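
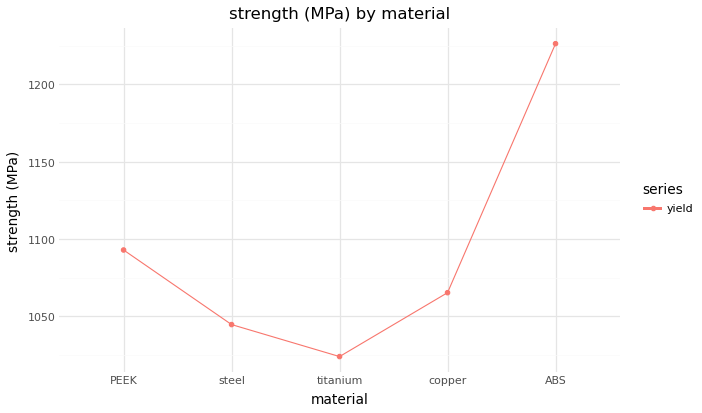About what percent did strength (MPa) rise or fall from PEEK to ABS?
PEEK ≈ 1100, ABS ≈ 1220; (1220 − 1100) / 1100 ≈ +10.9%.

≈ +10.9%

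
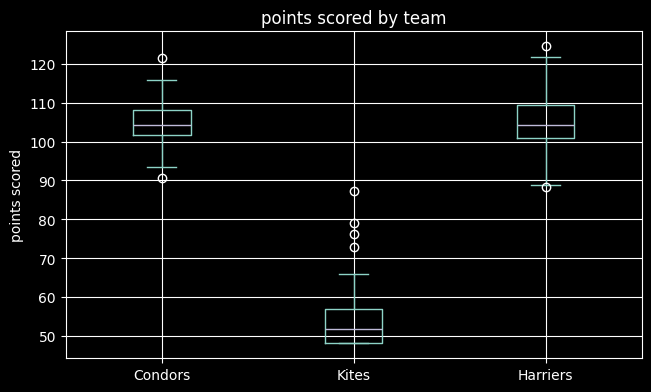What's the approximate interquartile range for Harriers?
≈ 10

Q3 ≈ 110, Q1 ≈ 100; IQR ≈ 10.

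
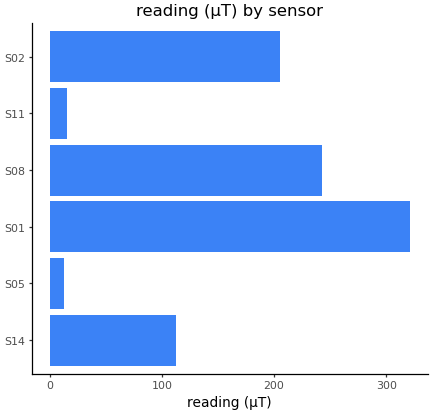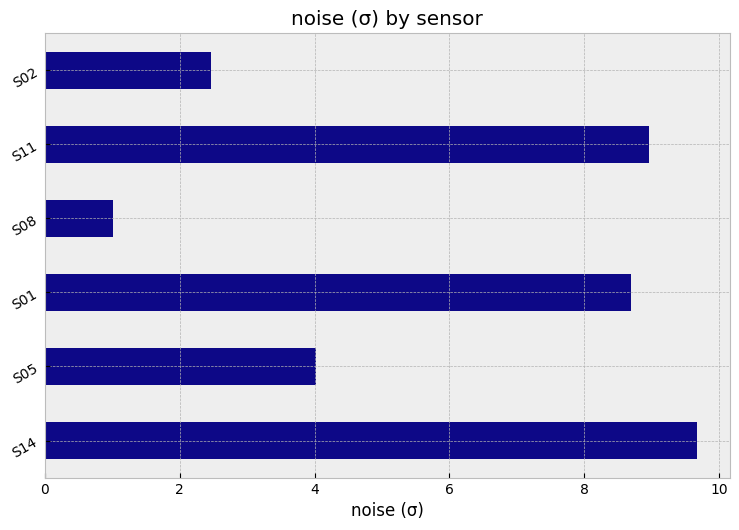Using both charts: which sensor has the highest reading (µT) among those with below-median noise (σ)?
Chart 2 median noise (σ) ≈ 6; below-median sensors: S05, S08, S02. Among those, S08 has the highest reading (µT) (≈ 250).

S08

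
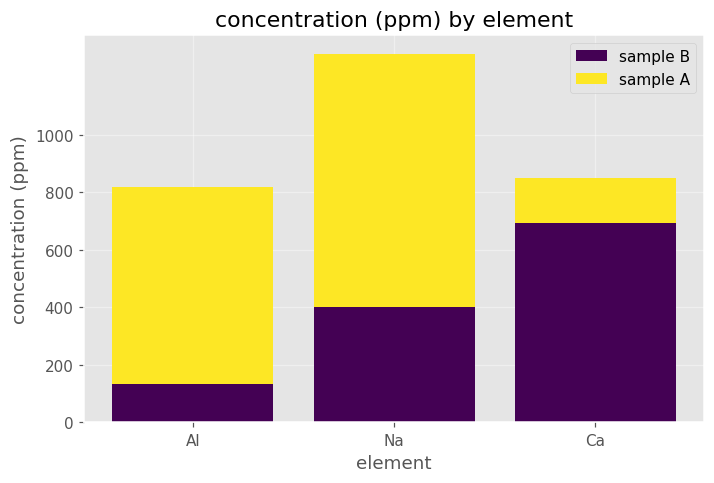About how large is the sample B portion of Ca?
≈ 600

sample B top ≈ 600, bottom ≈ 0; segment ≈ 600.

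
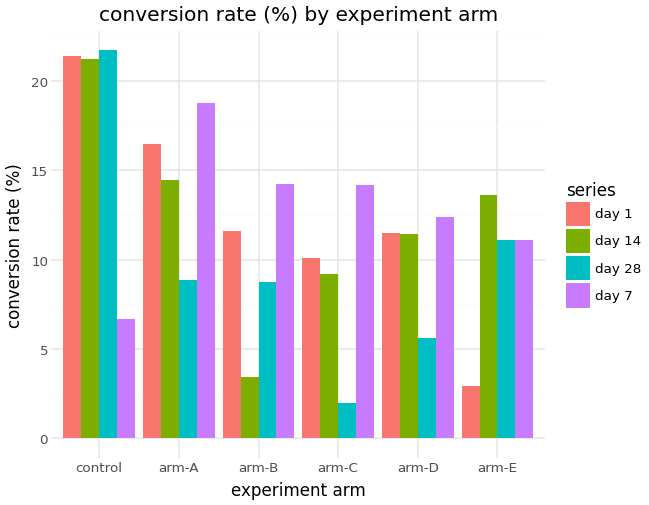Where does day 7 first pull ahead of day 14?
arm-A

control: day 7 ≈ 6 vs day 14 ≈ 22 (not yet); arm-A: day 7 ≈ 18 vs day 14 ≈ 14 (first crossover).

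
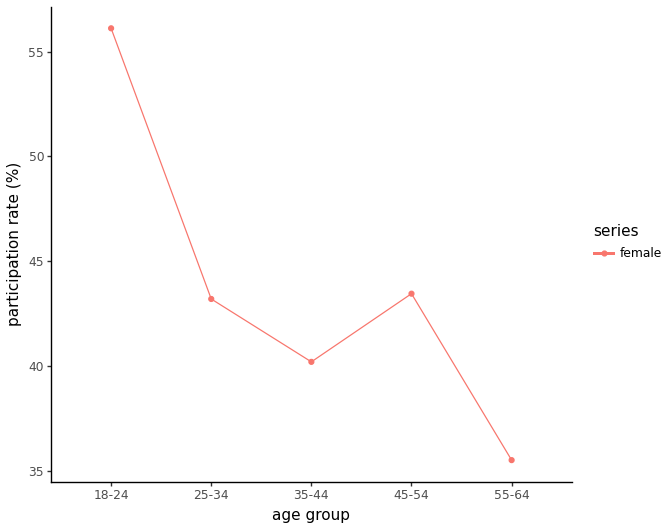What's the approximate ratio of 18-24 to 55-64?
18-24 ≈ 56, 55-64 ≈ 36; 56/36 ≈ 1.56.

≈ 1.56×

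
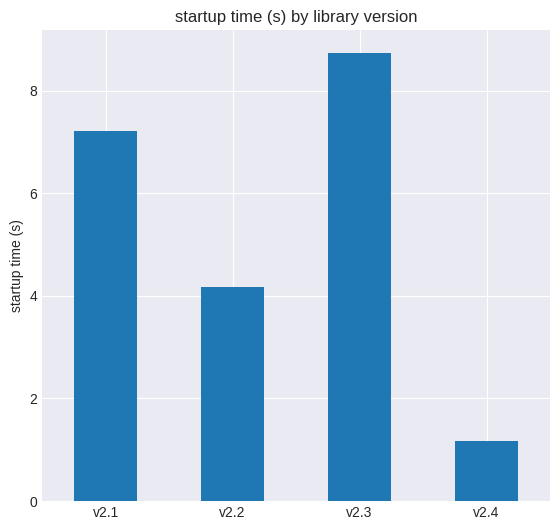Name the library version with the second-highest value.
v2.1

Top 3: v2.3 ≈ 9, v2.1 ≈ 7, v2.2 ≈ 4.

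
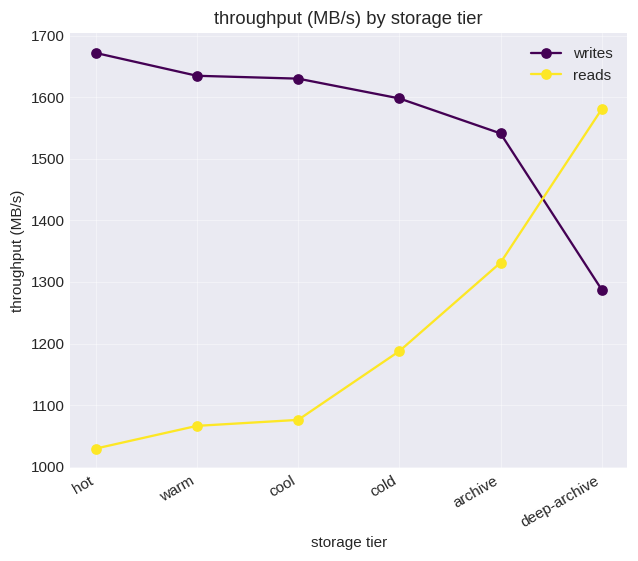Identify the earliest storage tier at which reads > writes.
archive: reads ≈ 1300 vs writes ≈ 1500 (not yet); deep-archive: reads ≈ 1600 vs writes ≈ 1300 (first crossover).

deep-archive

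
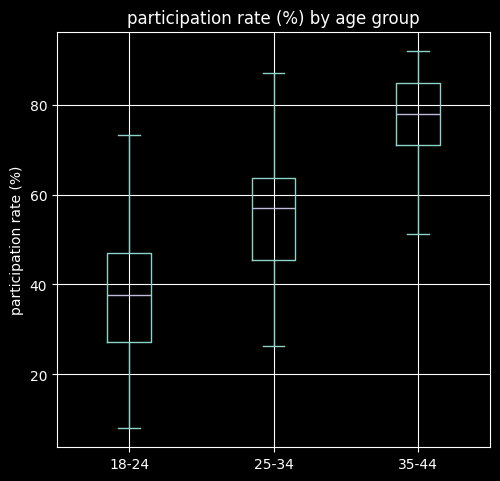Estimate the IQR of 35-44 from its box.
≈ 15

Q3 ≈ 85, Q1 ≈ 70; IQR ≈ 15.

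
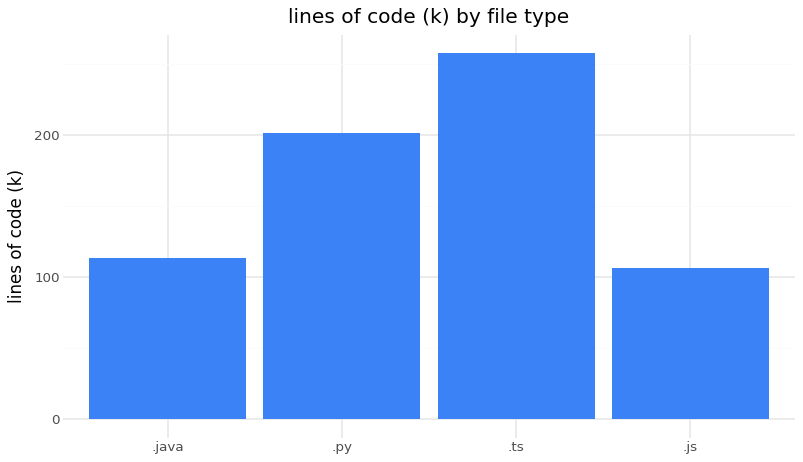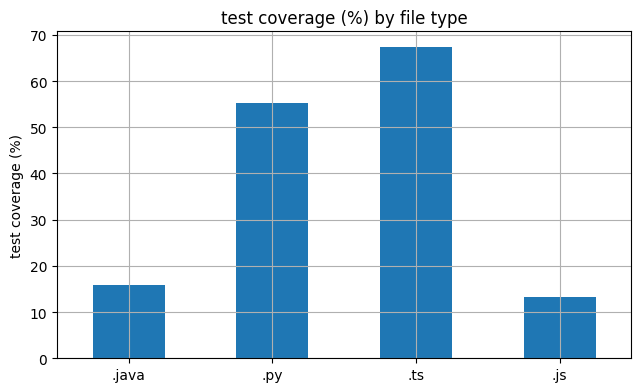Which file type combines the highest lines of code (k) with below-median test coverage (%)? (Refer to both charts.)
Chart 2 median test coverage (%) ≈ 40; below-median file types: .java, .js. Among those, .java has the highest lines of code (k) (≈ 125).

.java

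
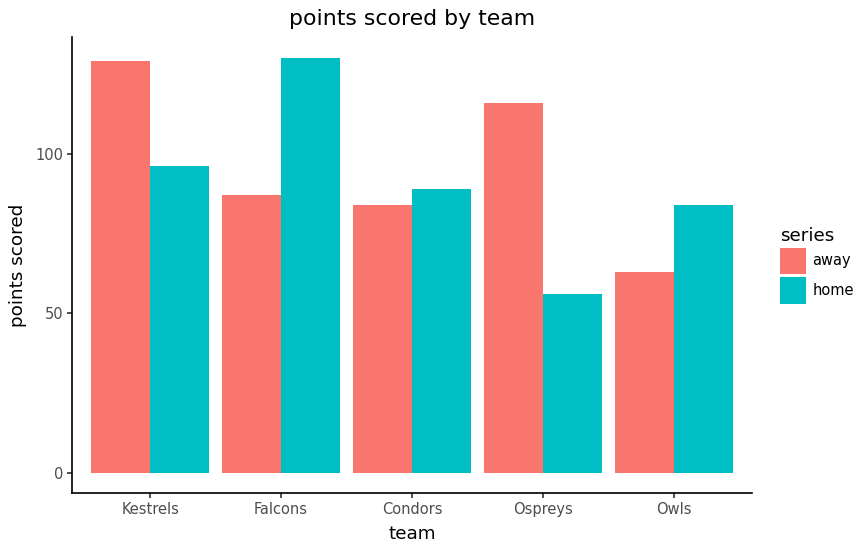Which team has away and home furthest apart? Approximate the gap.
Ospreys, ≈ 60

Ospreys: away ≈ 120, home ≈ 60 → gap ≈ 60. Next-largest (Falcons) is only ≈ 40.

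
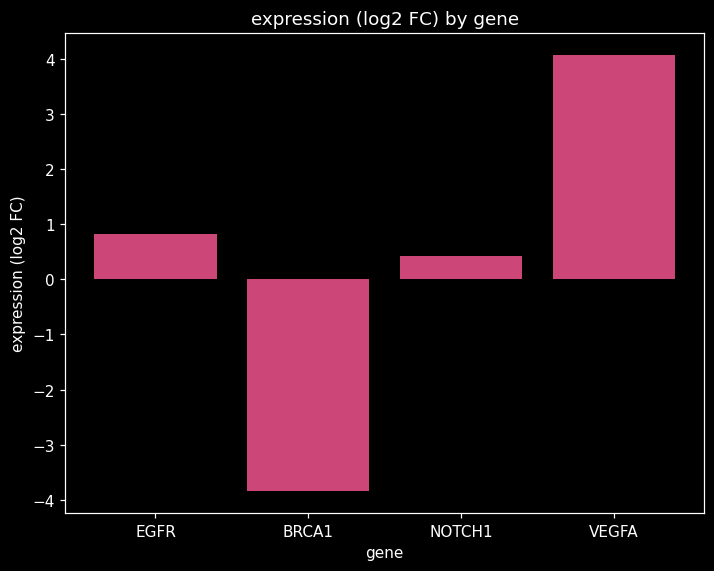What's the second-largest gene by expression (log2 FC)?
Top 3: VEGFA ≈ 4, EGFR ≈ 1, NOTCH1 ≈ 0.

EGFR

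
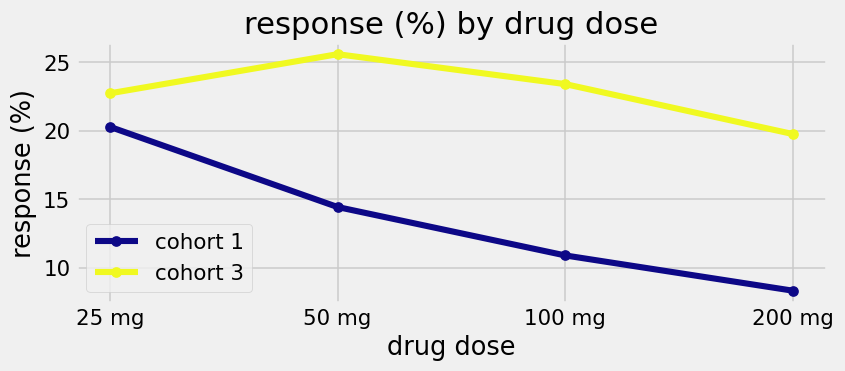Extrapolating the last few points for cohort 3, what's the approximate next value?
Last three: 26, 24, 20 → slope ≈ -3/step → next ≈ 17.

≈ 17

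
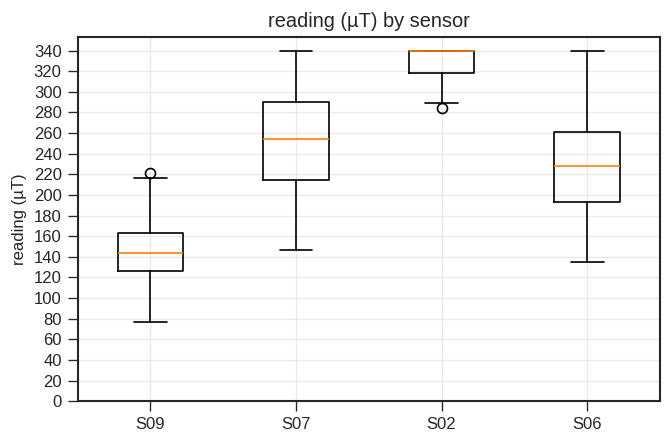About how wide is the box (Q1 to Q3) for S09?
Q3 ≈ 160, Q1 ≈ 120; IQR ≈ 40.

≈ 40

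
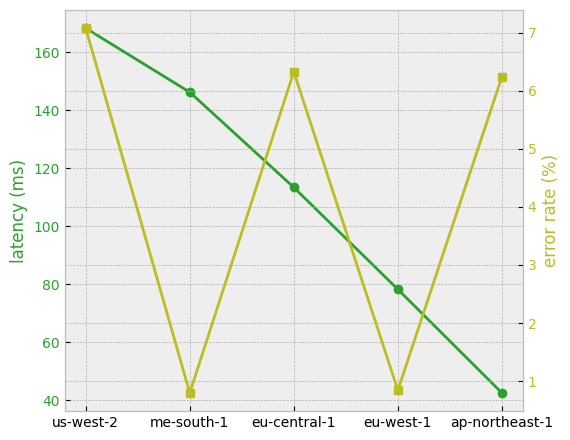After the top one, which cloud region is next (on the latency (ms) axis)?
Top 3 (on the latency (ms) axis): us-west-2 ≈ 160, me-south-1 ≈ 140, eu-central-1 ≈ 120.

me-south-1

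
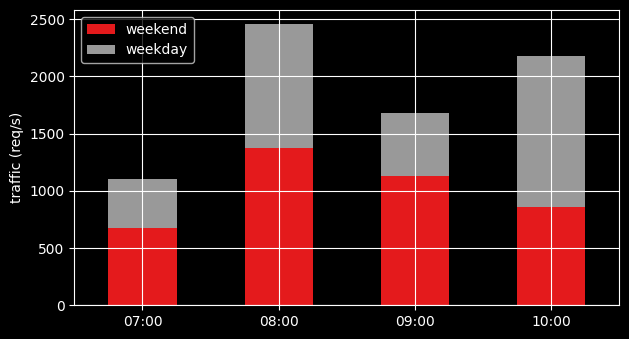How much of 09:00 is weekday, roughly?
≈ 500

weekday top ≈ 1500, bottom ≈ 1000; segment ≈ 500.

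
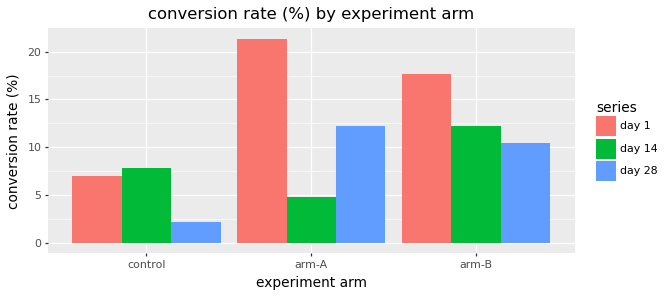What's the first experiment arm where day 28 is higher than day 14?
arm-A

control: day 28 ≈ 2 vs day 14 ≈ 8 (not yet); arm-A: day 28 ≈ 12 vs day 14 ≈ 4 (first crossover).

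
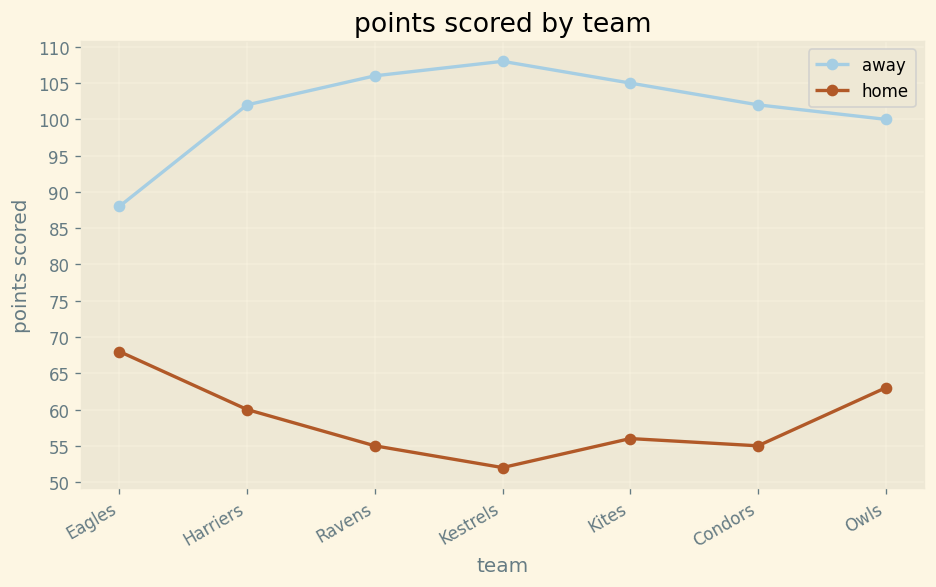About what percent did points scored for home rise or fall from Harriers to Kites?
≈ -8.3%

Harriers ≈ 60, Kites ≈ 55; (55 − 60) / 60 ≈ -8.3%.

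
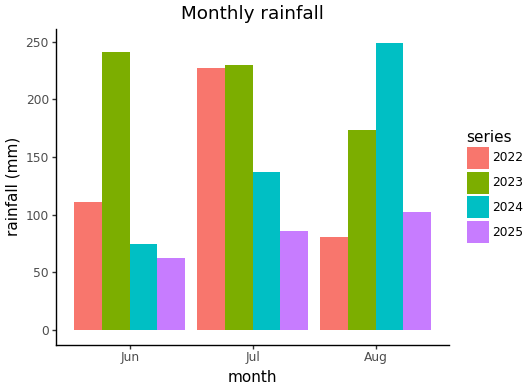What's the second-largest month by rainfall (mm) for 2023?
Jul

Top 3 for 2023: Jun ≈ 250, Jul ≈ 225, Aug ≈ 175.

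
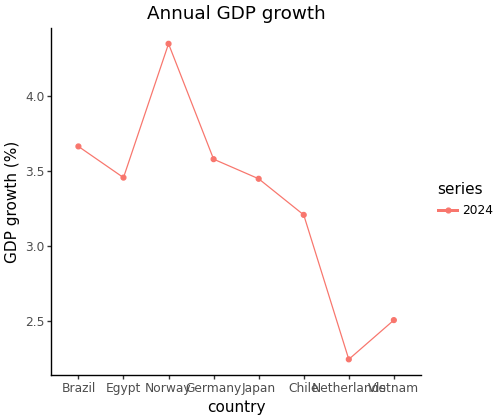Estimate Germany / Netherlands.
≈ 1.64×

Germany ≈ 3.6, Netherlands ≈ 2.2; 3.6/2.2 ≈ 1.64.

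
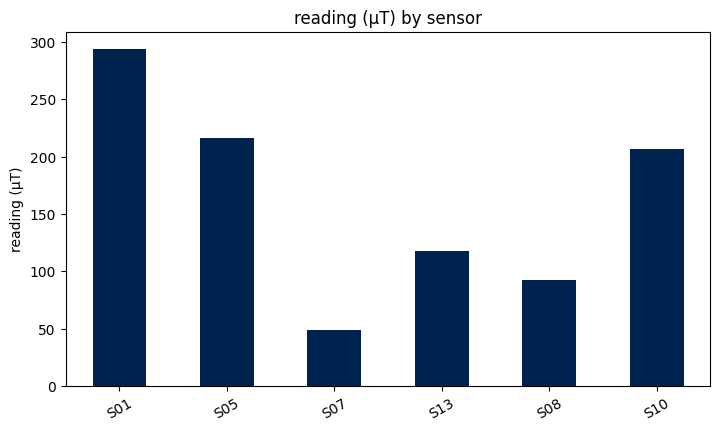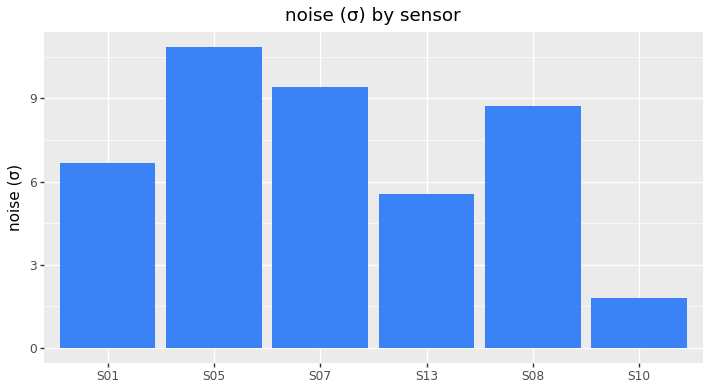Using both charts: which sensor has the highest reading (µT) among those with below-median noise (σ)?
S01

Chart 2 median noise (σ) ≈ 8; below-median sensors: S01, S13, S10. Among those, S01 has the highest reading (µT) (≈ 300).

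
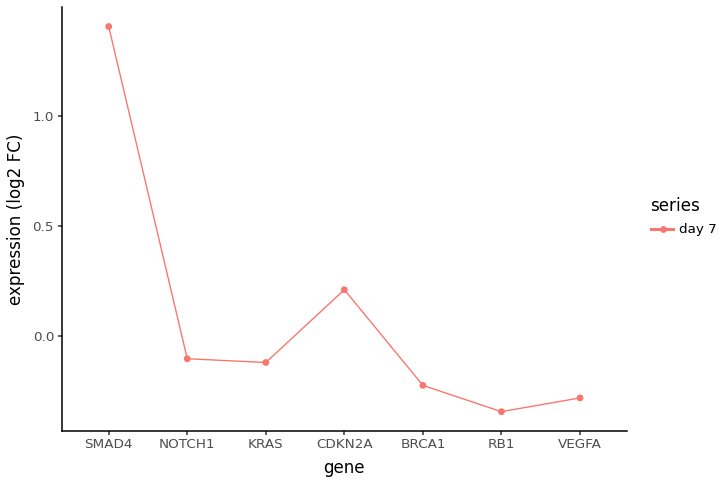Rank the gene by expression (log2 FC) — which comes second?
CDKN2A

Top 3: SMAD4 ≈ 1.4, CDKN2A ≈ 0.2, NOTCH1 ≈ -0.2.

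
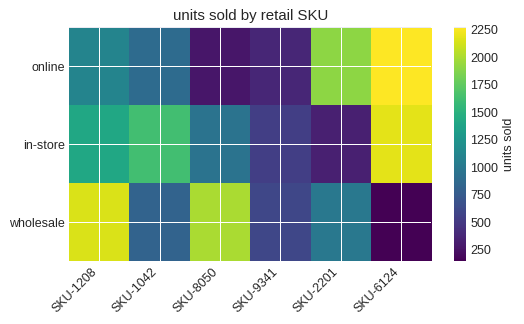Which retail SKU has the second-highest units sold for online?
Top 3 for online: SKU-6124 ≈ 2200, SKU-2201 ≈ 2000, SKU-1208 ≈ 1200.

SKU-2201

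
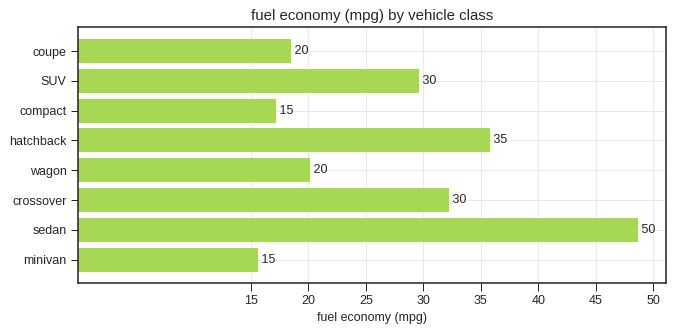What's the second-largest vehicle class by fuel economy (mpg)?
hatchback

Top 3: sedan ≈ 50, hatchback ≈ 35, crossover ≈ 30.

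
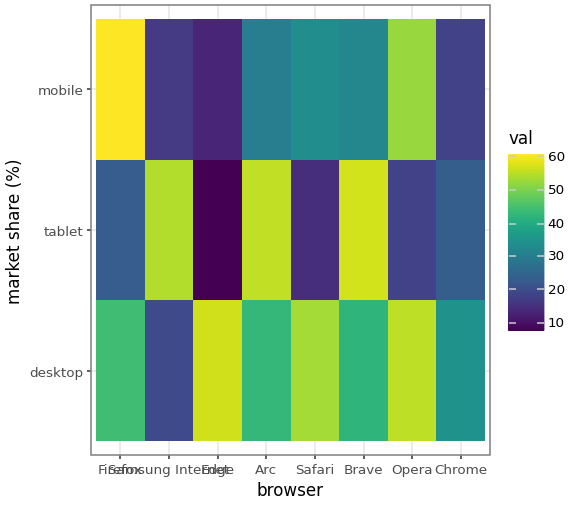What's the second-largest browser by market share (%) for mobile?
Opera

Top 3 for mobile: Firefox ≈ 60, Opera ≈ 50, Safari ≈ 35.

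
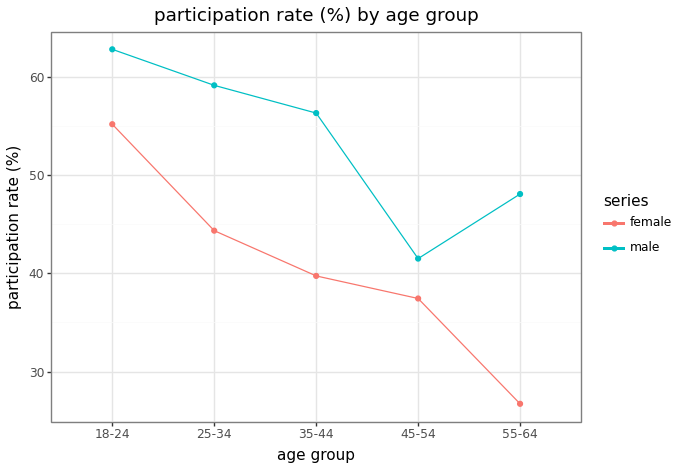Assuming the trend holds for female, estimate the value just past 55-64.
≈ 17.5

Last three: 40, 35, 25 → slope ≈ -7.5/step → next ≈ 17.5.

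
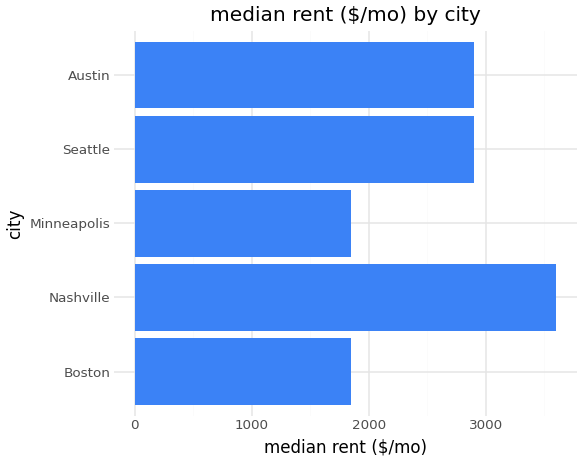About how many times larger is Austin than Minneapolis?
≈ 1.5×

Austin ≈ 3000, Minneapolis ≈ 2000; 3000/2000 ≈ 1.5.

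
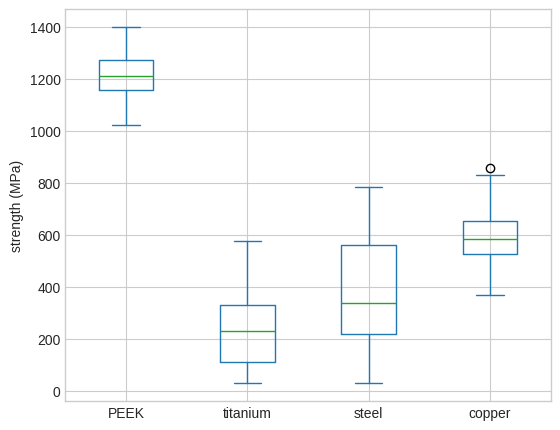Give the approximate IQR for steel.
≈ 400

Q3 ≈ 600, Q1 ≈ 200; IQR ≈ 400.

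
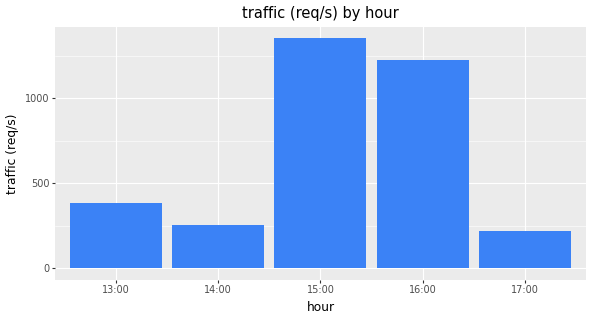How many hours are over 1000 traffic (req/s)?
Above 1000: 15:00, 16:00.

2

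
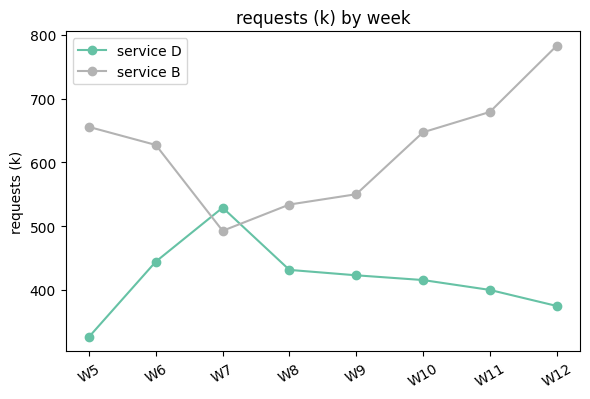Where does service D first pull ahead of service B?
W7

W6: service D ≈ 450 vs service B ≈ 650 (not yet); W7: service D ≈ 550 vs service B ≈ 500 (first crossover).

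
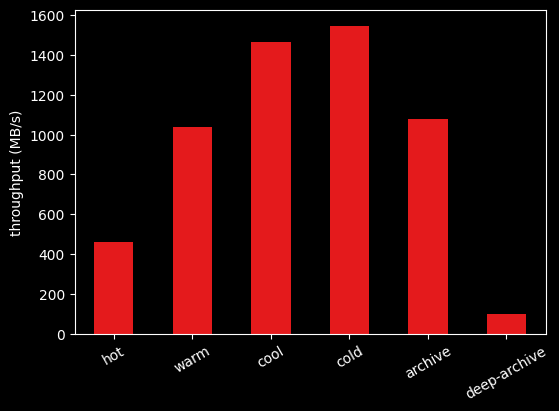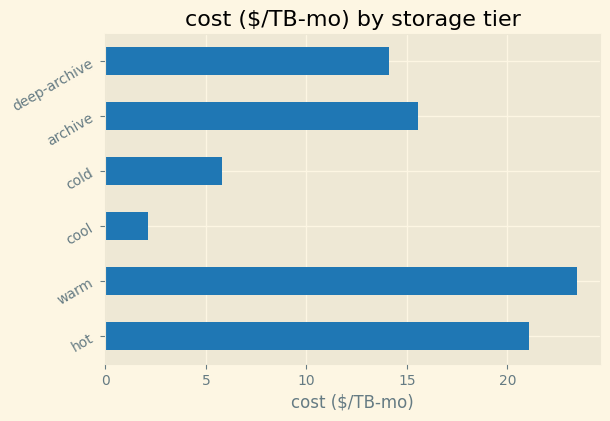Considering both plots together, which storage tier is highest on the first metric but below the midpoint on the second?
cold

Chart 2 median cost ($/TB-mo) ≈ 15; below-median storage tiers: cool, cold, deep-archive. Among those, cold has the highest throughput (MB/s) (≈ 1600).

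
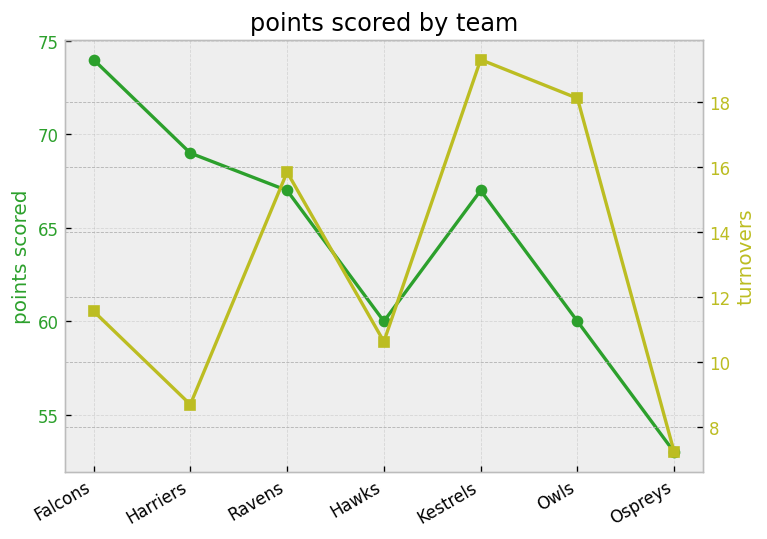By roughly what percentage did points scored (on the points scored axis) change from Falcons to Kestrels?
≈ -8.1%

Falcons ≈ 74, Kestrels ≈ 68; (68 − 74) / 74 ≈ -8.1%.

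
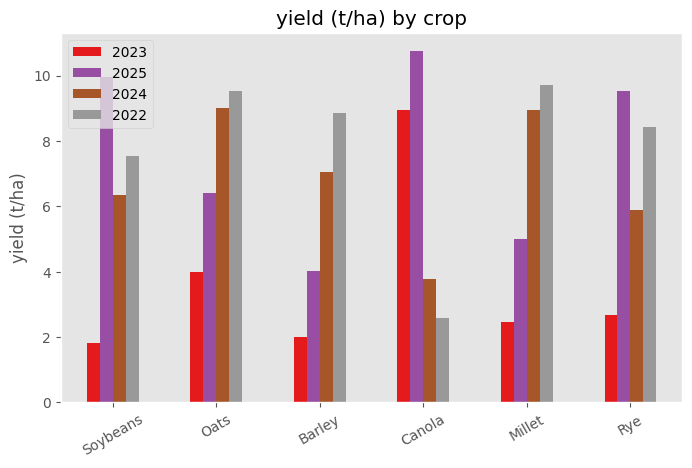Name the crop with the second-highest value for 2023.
Oats

Top 3 for 2023: Canola ≈ 9, Oats ≈ 4, Rye ≈ 3.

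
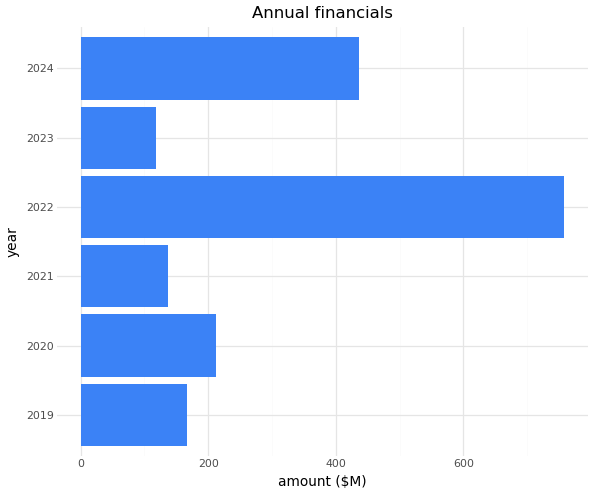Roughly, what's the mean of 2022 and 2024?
≈ 600

(800 + 400) / 2 ≈ 600.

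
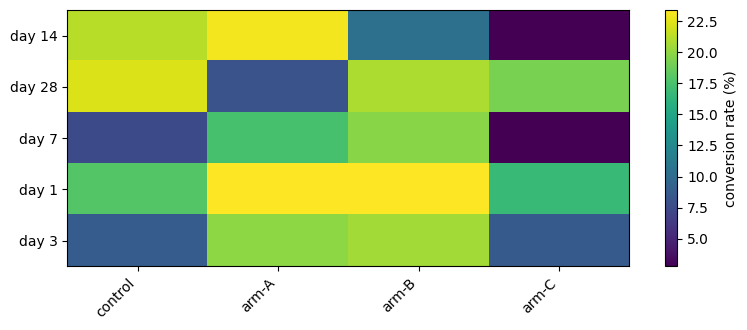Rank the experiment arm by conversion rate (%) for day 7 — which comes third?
Top 4 for day 7: arm-B ≈ 20, arm-A ≈ 18, control ≈ 8, arm-C ≈ 2.

control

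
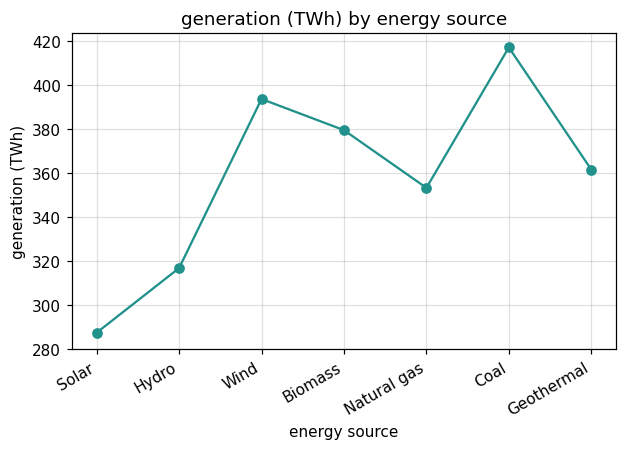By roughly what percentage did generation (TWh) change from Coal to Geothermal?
Coal ≈ 420, Geothermal ≈ 360; (360 − 420) / 420 ≈ -14.3%.

≈ -14.3%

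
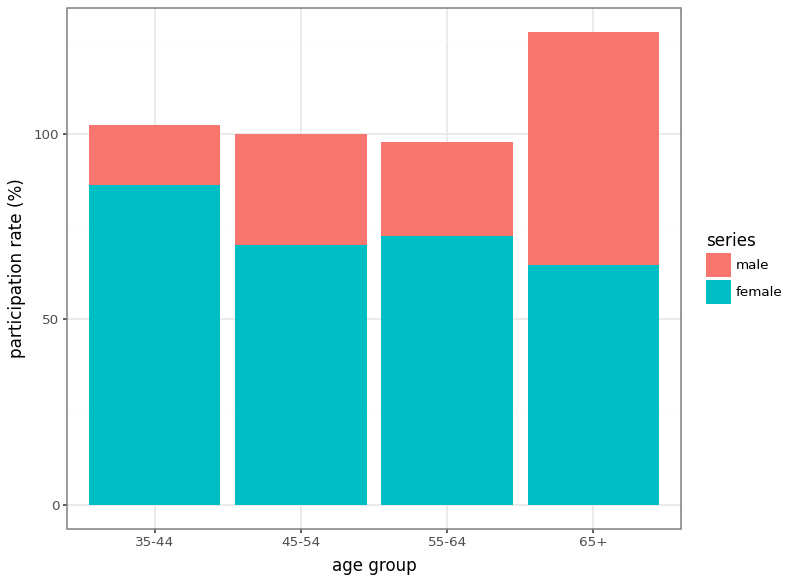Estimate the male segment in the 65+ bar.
male top ≈ 120, bottom ≈ 60; segment ≈ 60.

≈ 60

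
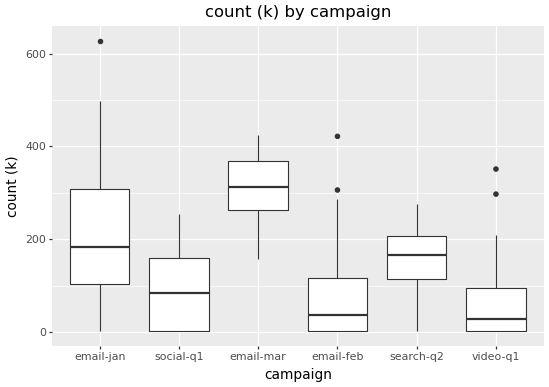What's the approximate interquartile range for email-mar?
≈ 100

Q3 ≈ 375, Q1 ≈ 275; IQR ≈ 100.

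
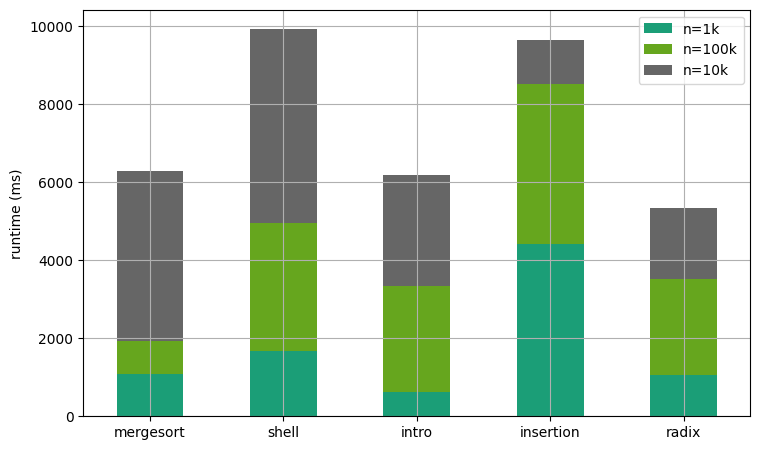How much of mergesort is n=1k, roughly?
≈ 1000

n=1k top ≈ 1000, bottom ≈ 0; segment ≈ 1000.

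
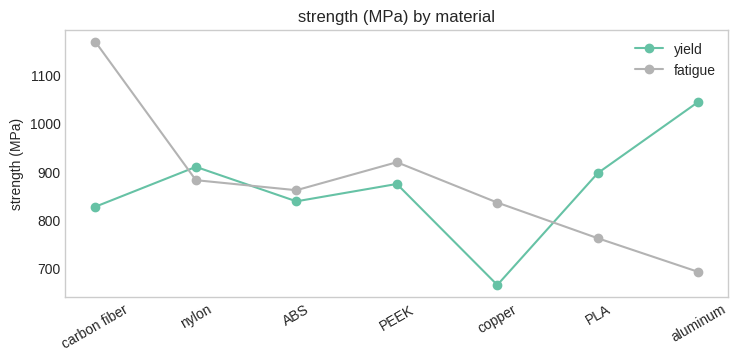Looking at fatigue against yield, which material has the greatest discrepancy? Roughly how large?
aluminum: fatigue ≈ 700, yield ≈ 1050 → gap ≈ 350. Next-largest (carbon fiber) is only ≈ 300.

aluminum, ≈ 350 MPa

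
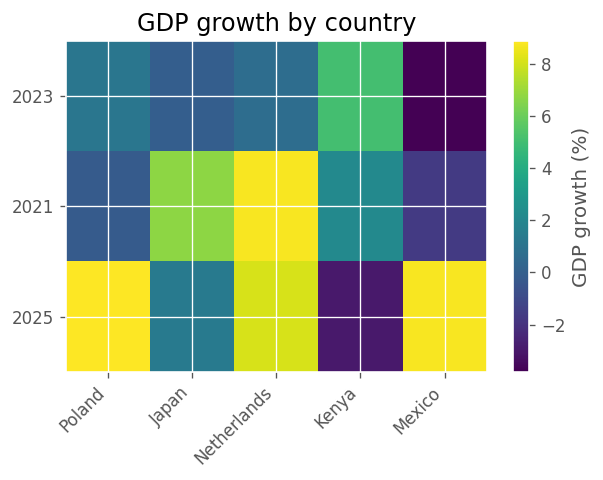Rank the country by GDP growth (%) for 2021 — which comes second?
Top 3 for 2021: Netherlands ≈ 8, Japan ≈ 6, Kenya ≈ 2.

Japan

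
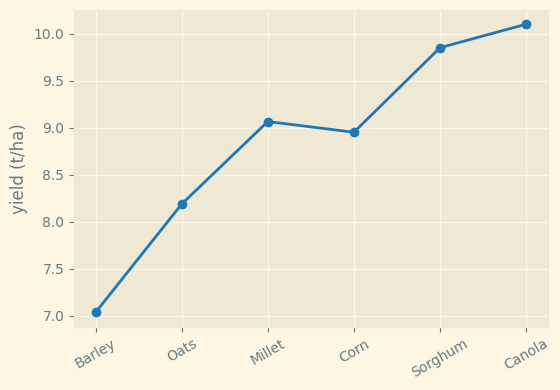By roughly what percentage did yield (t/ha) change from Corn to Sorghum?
≈ +11.1%

Corn ≈ 9.0, Sorghum ≈ 10.0; (10.0 − 9.0) / 9.0 ≈ +11.1%.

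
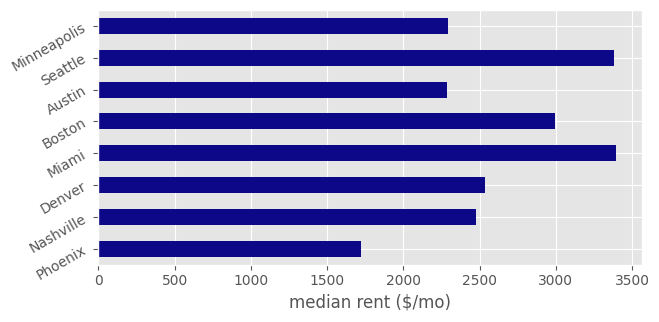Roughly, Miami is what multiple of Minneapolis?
≈ 1.4×

Miami ≈ 3500, Minneapolis ≈ 2500; 3500/2500 ≈ 1.4.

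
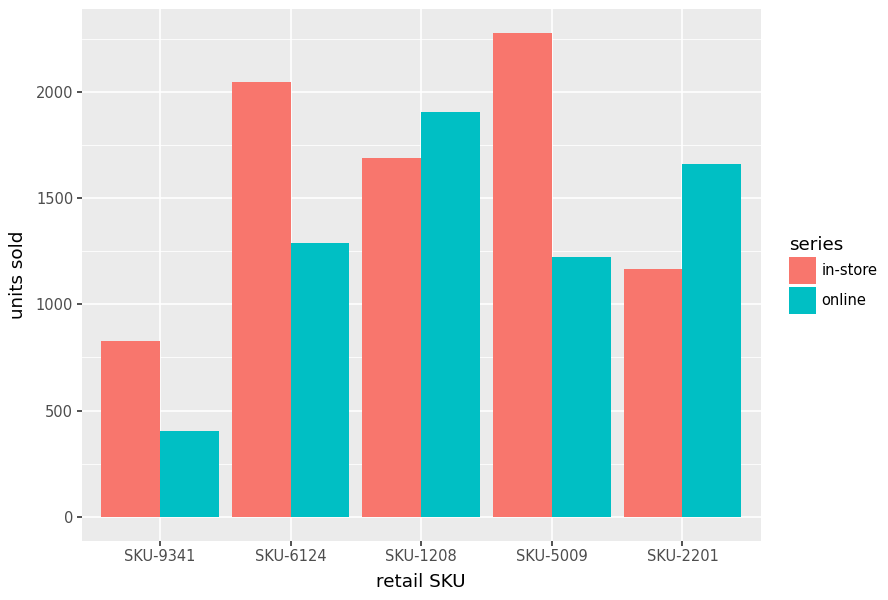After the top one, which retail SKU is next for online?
SKU-2201

Top 3 for online: SKU-1208 ≈ 2000, SKU-2201 ≈ 1600, SKU-6124 ≈ 1200.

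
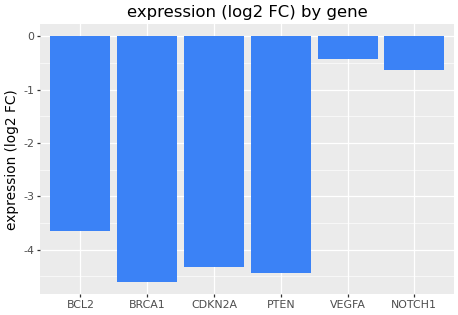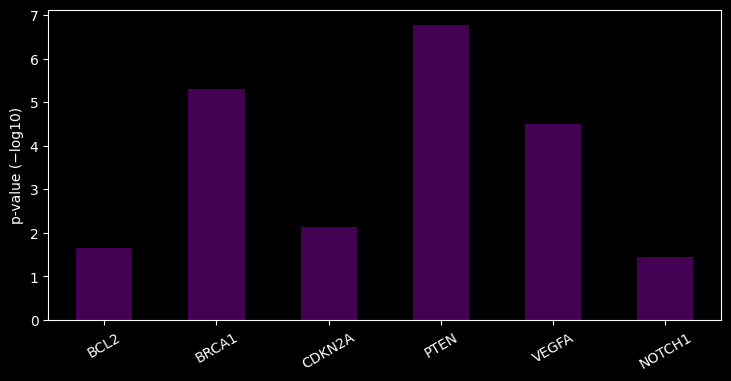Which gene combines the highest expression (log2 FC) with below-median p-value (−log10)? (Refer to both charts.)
Chart 2 median p-value (−log10) ≈ 3; below-median genes: BCL2, CDKN2A, NOTCH1. Among those, NOTCH1 has the highest expression (log2 FC) (≈ -1).

NOTCH1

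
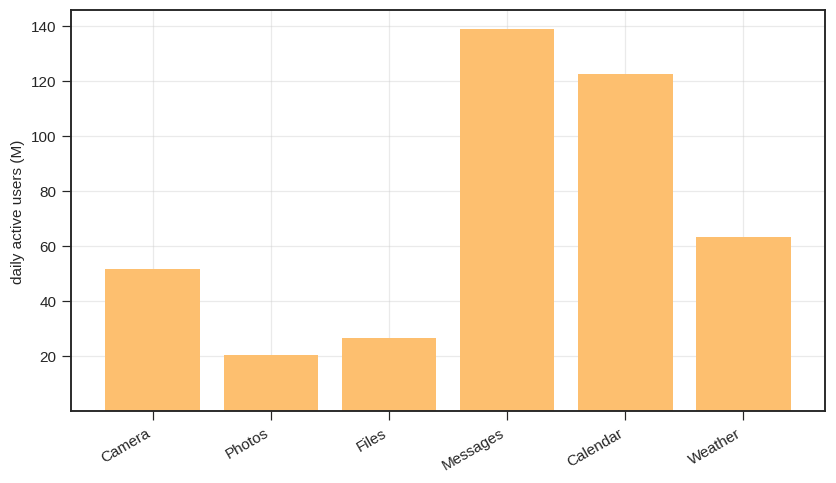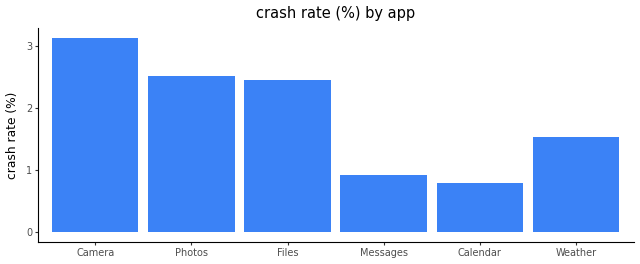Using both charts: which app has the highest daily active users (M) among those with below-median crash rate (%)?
Messages

Chart 2 median crash rate (%) ≈ 2; below-median apps: Messages, Calendar, Weather. Among those, Messages has the highest daily active users (M) (≈ 140).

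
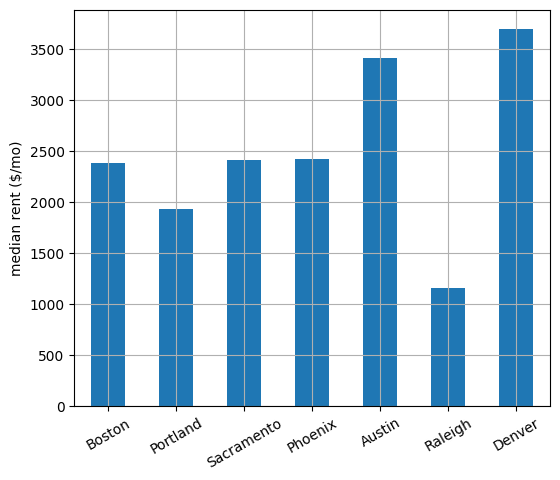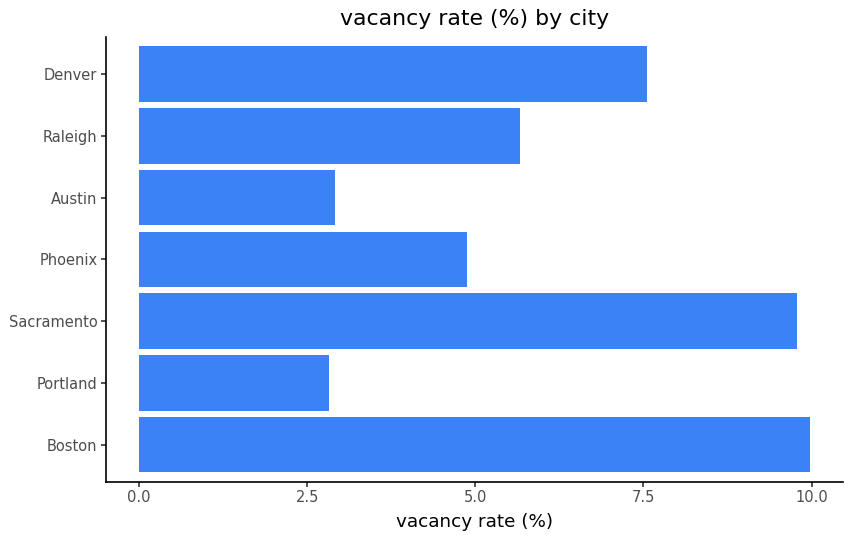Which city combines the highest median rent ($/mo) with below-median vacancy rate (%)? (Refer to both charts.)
Chart 2 median vacancy rate (%) ≈ 6; below-median cities: Portland, Phoenix, Austin. Among those, Austin has the highest median rent ($/mo) (≈ 3500).

Austin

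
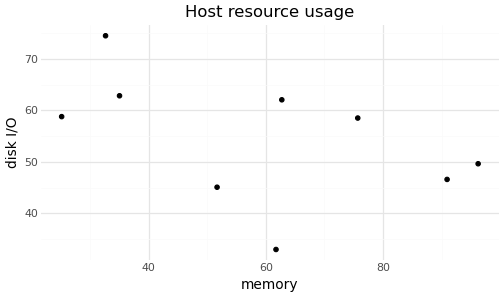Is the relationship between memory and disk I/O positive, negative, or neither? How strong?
Points are negatively correlated; moderate (|r| ≈ 0.5).

negative, moderate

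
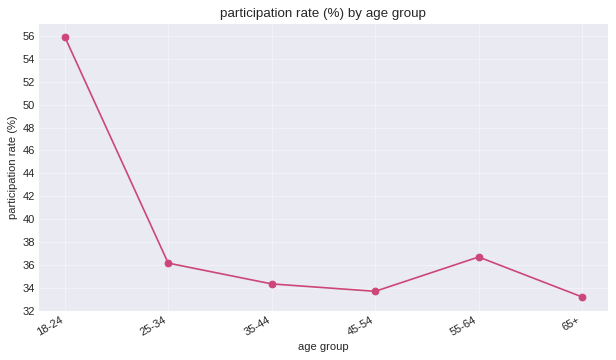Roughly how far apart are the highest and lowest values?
≈ 22

Max 18-24 ≈ 56, min 65+ ≈ 34; range ≈ 22.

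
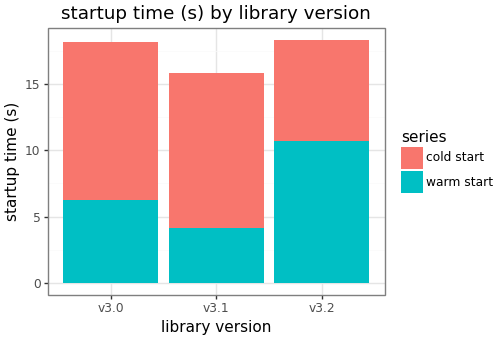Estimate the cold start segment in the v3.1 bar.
cold start top ≈ 16, bottom ≈ 4; segment ≈ 12.

≈ 12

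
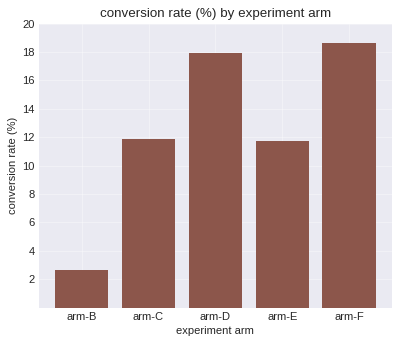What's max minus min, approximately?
≈ 16

Max arm-F ≈ 18, min arm-B ≈ 2; range ≈ 16.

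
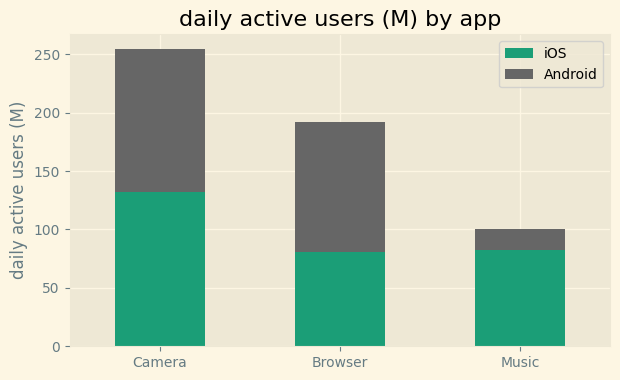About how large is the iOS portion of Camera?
iOS top ≈ 125, bottom ≈ 0; segment ≈ 125.

≈ 125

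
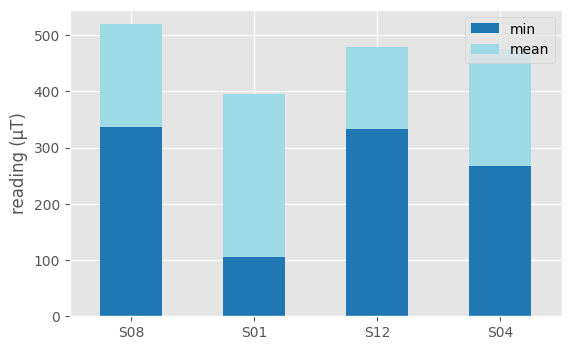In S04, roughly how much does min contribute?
≈ 250

min top ≈ 250, bottom ≈ 0; segment ≈ 250.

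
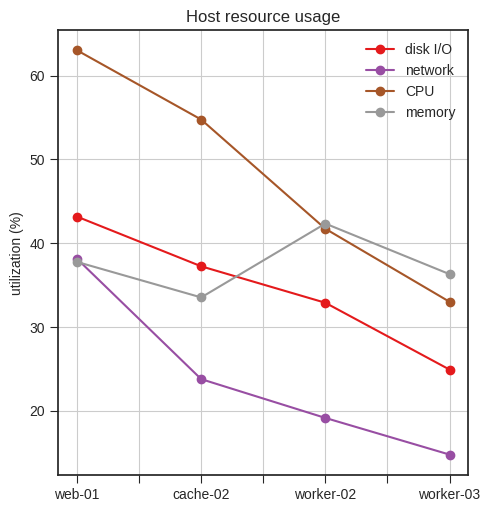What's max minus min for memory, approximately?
≈ 5

Max worker-02 ≈ 40, min cache-02 ≈ 35; range ≈ 5.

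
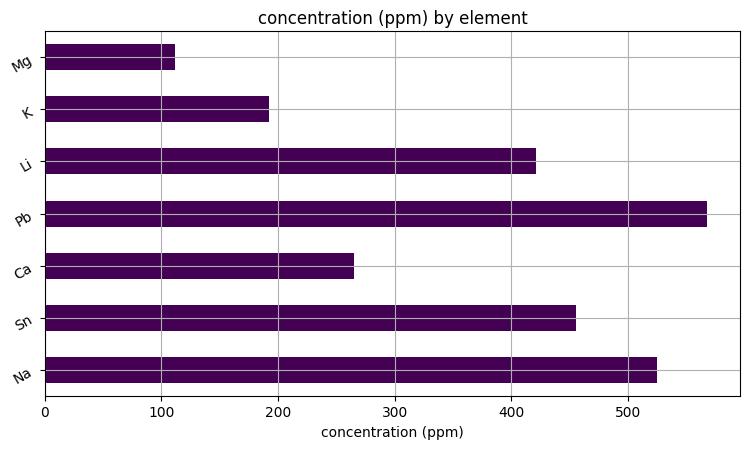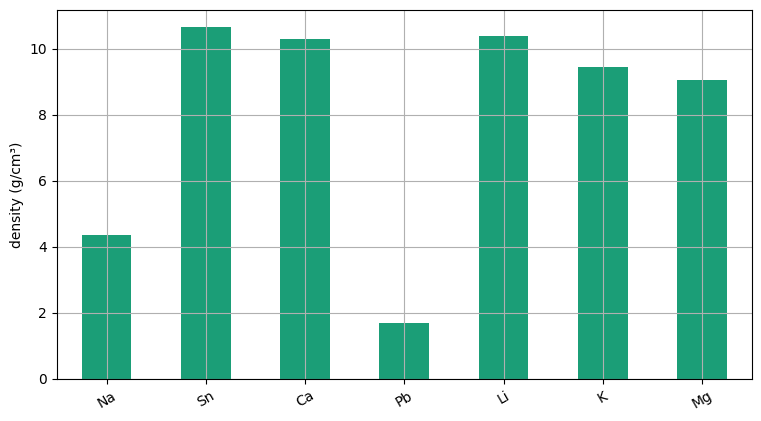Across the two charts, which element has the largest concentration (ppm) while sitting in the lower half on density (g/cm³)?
Pb

Chart 2 median density (g/cm³) ≈ 9; below-median elements: Na, Pb, Mg. Among those, Pb has the highest concentration (ppm) (≈ 600).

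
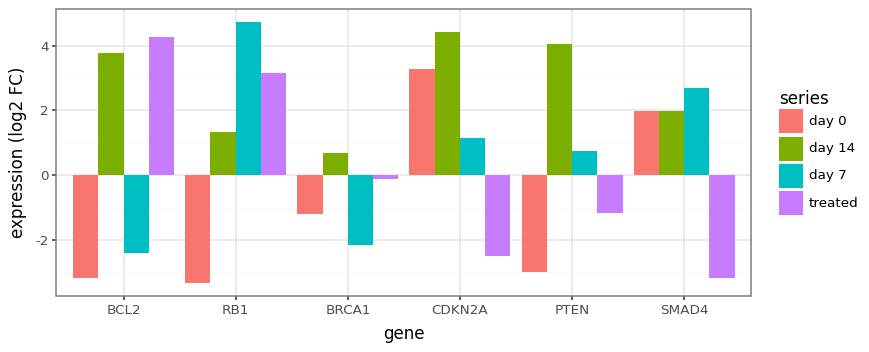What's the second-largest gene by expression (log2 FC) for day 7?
SMAD4

Top 3 for day 7: RB1 ≈ 5, SMAD4 ≈ 3, CDKN2A ≈ 1.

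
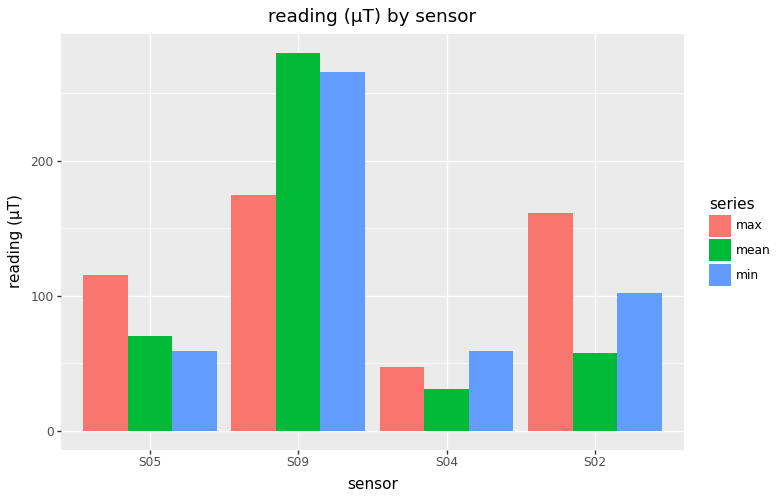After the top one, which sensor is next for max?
Top 3 for max: S09 ≈ 175, S02 ≈ 150, S05 ≈ 125.

S02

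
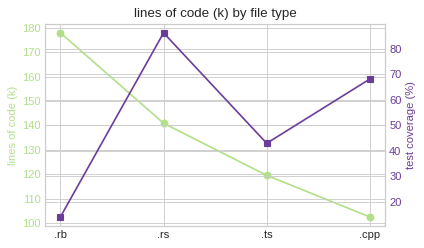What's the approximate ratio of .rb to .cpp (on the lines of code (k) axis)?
≈ 1.8×

.rb ≈ 180, .cpp ≈ 100; 180/100 ≈ 1.8.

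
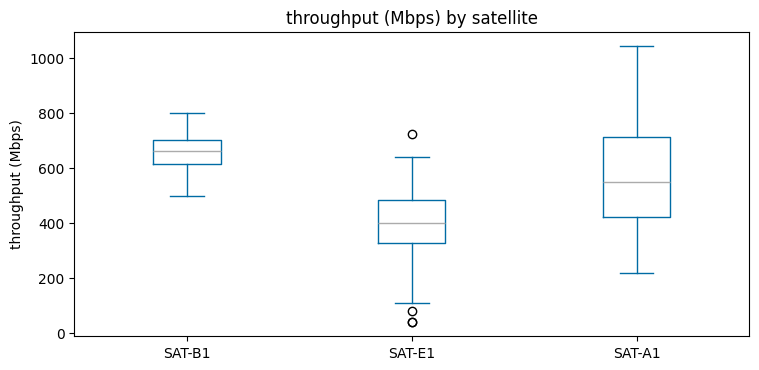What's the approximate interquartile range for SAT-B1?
≈ 100

Q3 ≈ 700, Q1 ≈ 600; IQR ≈ 100.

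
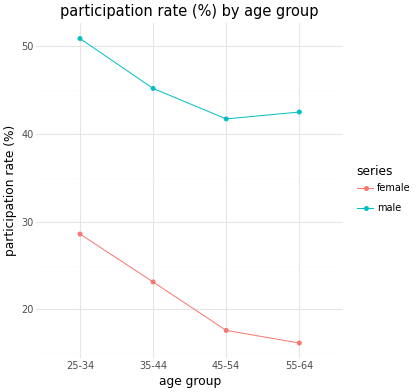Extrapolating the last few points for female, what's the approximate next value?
≈ 10

Last three: 25, 20, 15 → slope ≈ -5/step → next ≈ 10.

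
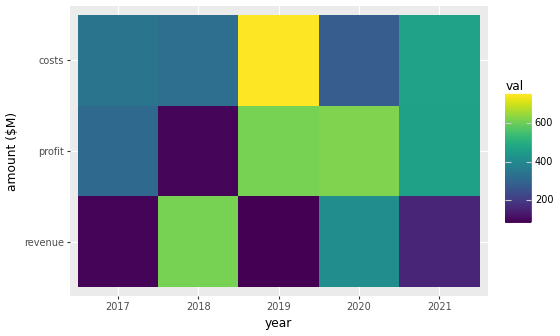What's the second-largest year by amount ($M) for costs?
Top 3 for costs: 2019 ≈ 800, 2021 ≈ 500, 2017 ≈ 300.

2021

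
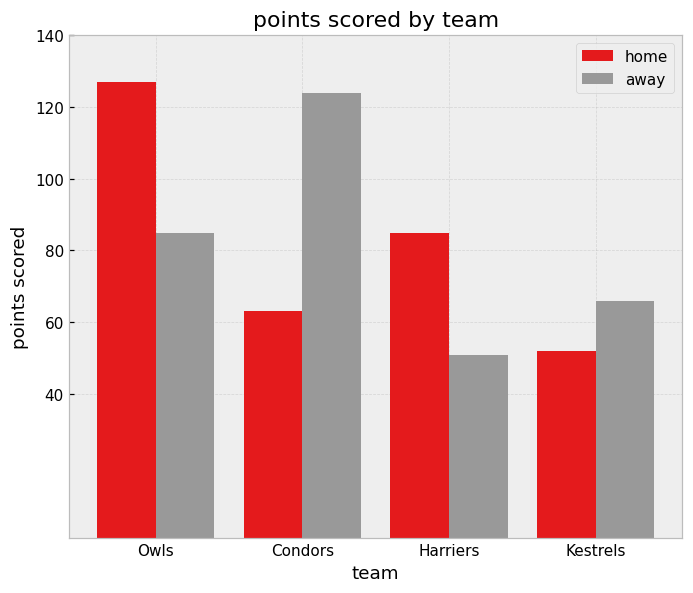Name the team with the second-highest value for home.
Harriers

Top 3 for home: Owls ≈ 120, Harriers ≈ 80, Condors ≈ 60.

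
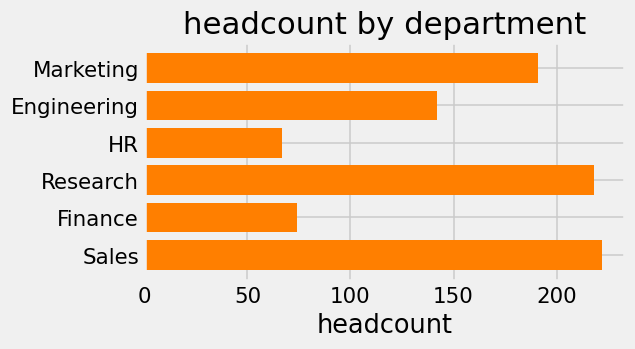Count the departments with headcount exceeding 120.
Above 120: Marketing, Engineering, Research, Sales.

4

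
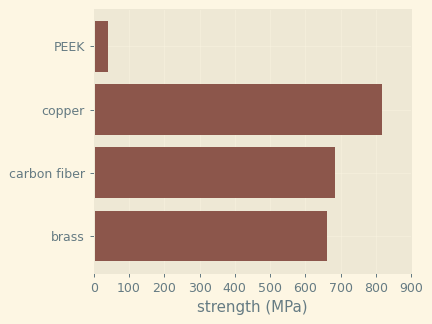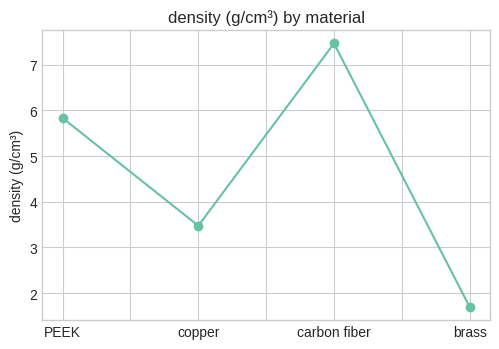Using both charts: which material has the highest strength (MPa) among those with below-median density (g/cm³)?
Chart 2 median density (g/cm³) ≈ 5; below-median materials: copper, brass. Among those, copper has the highest strength (MPa) (≈ 800).

copper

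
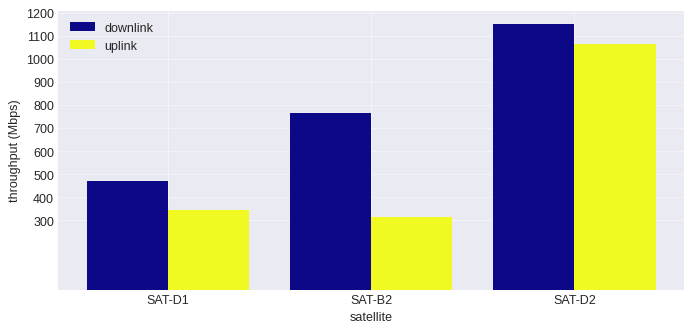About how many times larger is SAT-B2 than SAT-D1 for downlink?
SAT-B2 ≈ 800, SAT-D1 ≈ 500; 800/500 ≈ 1.6.

≈ 1.6×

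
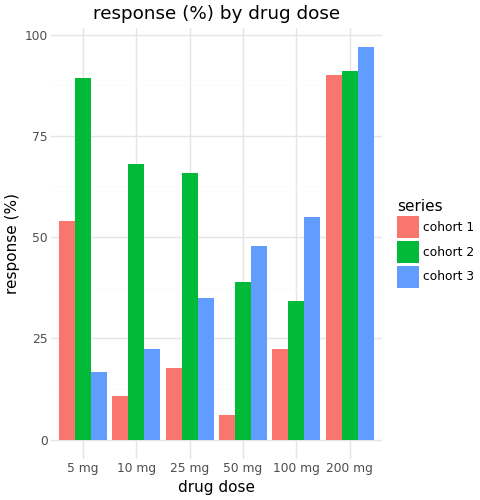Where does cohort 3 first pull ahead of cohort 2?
50 mg

25 mg: cohort 3 ≈ 40 vs cohort 2 ≈ 70 (not yet); 50 mg: cohort 3 ≈ 50 vs cohort 2 ≈ 40 (first crossover).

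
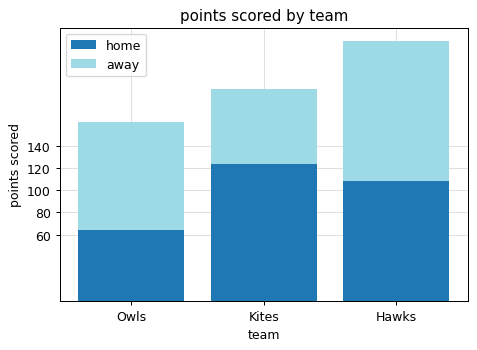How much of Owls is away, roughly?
≈ 100

away top ≈ 160, bottom ≈ 60; segment ≈ 100.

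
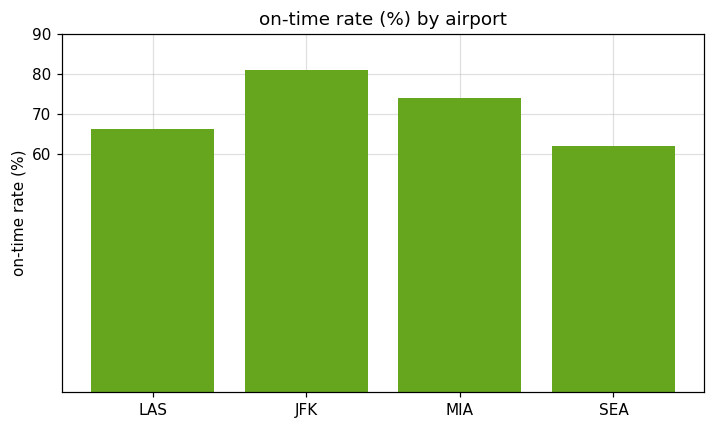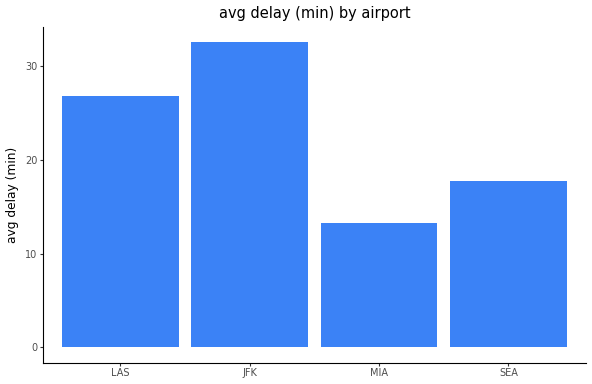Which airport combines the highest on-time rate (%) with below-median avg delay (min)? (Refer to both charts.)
Chart 2 median avg delay (min) ≈ 20; below-median airports: MIA, SEA. Among those, MIA has the highest on-time rate (%) (≈ 70).

MIA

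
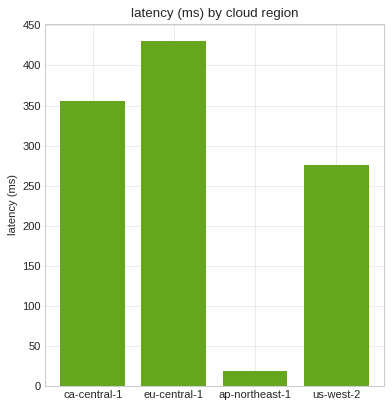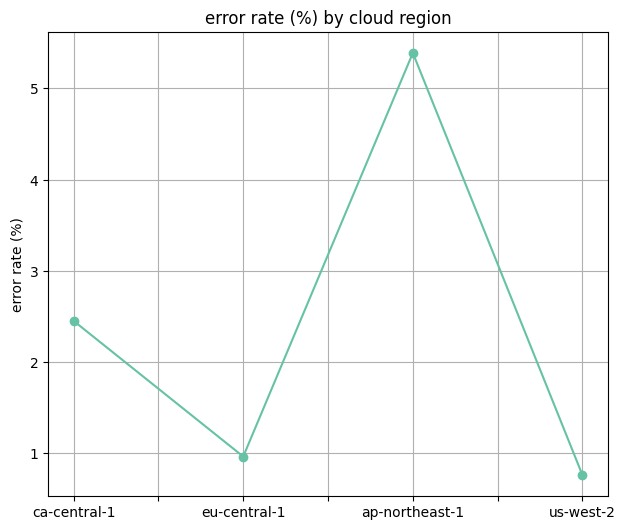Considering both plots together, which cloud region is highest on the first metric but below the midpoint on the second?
Chart 2 median error rate (%) ≈ 1.5; below-median cloud regions: eu-central-1, us-west-2. Among those, eu-central-1 has the highest latency (ms) (≈ 450).

eu-central-1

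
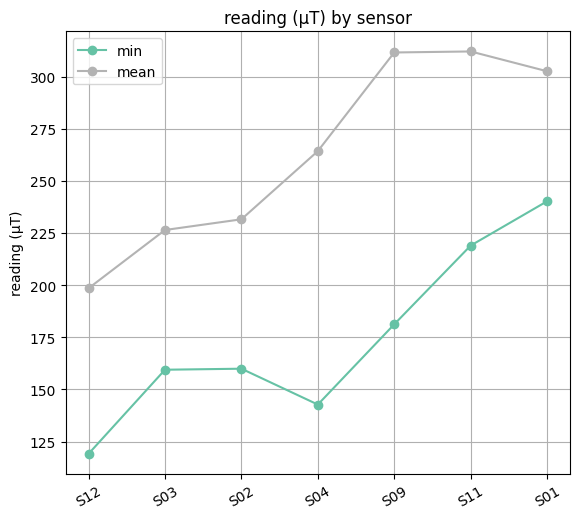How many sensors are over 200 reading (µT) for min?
2

Above 200: S11, S01.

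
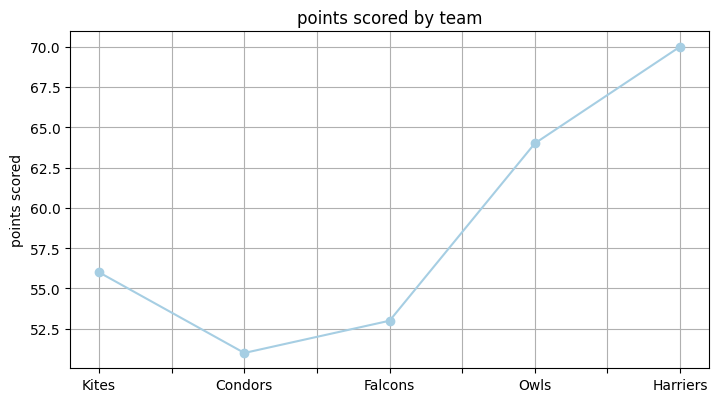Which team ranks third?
Top 4: Harriers ≈ 70, Owls ≈ 64, Kites ≈ 56, Falcons ≈ 52.

Kites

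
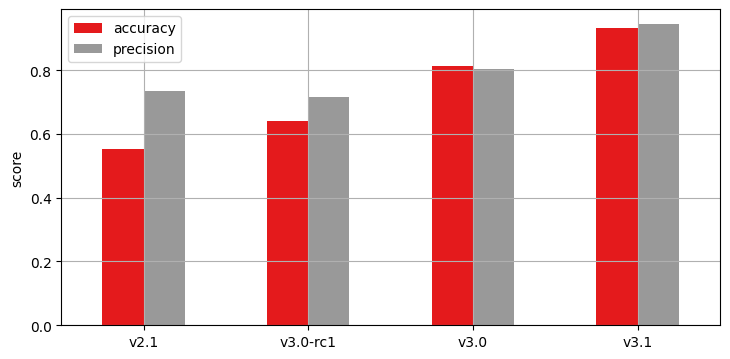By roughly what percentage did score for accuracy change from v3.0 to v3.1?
v3.0 ≈ 0.8, v3.1 ≈ 0.9; (0.9 − 0.8) / 0.8 ≈ +12.5%.

≈ +12.5%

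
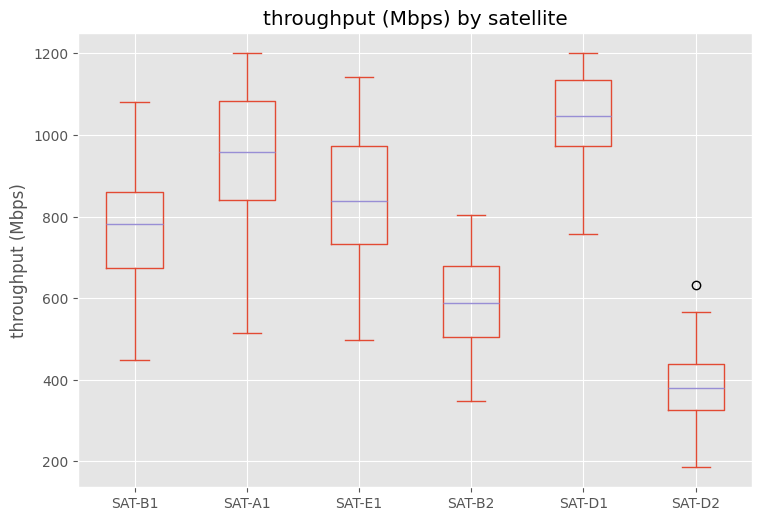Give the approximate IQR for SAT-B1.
≈ 200

Q3 ≈ 900, Q1 ≈ 700; IQR ≈ 200.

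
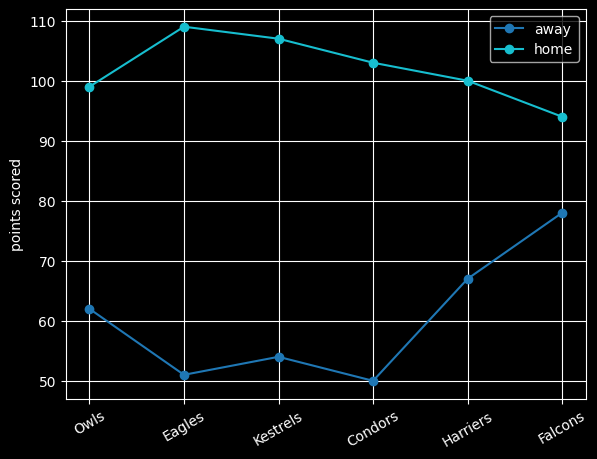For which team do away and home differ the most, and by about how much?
Eagles: away ≈ 50, home ≈ 110 → gap ≈ 60. Next-largest (Condors) is only ≈ 55.

Eagles, ≈ 60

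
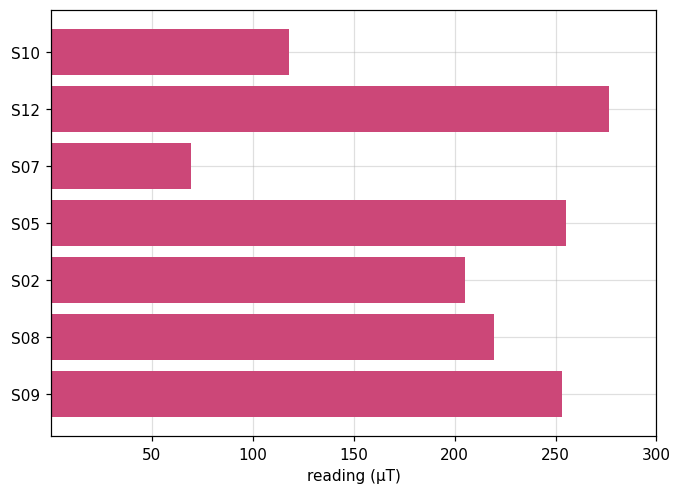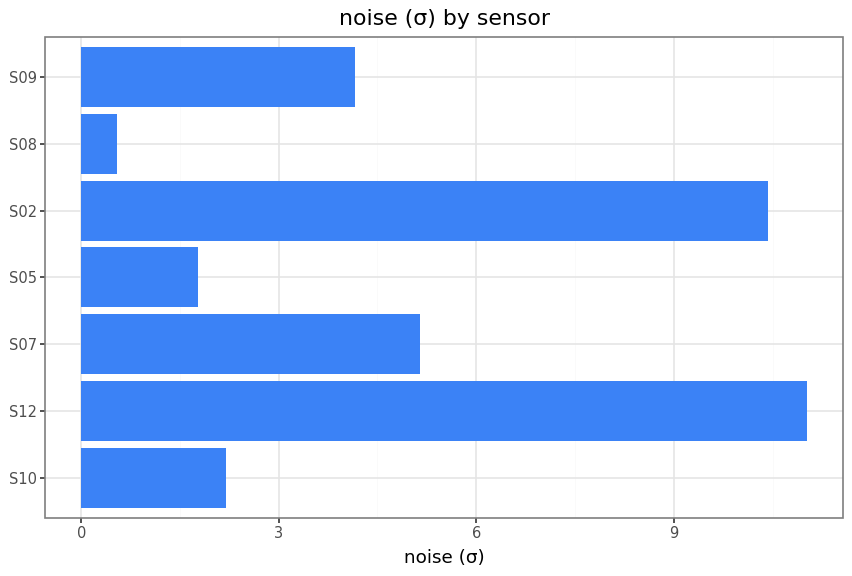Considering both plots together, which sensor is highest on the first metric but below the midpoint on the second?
Chart 2 median noise (σ) ≈ 4; below-median sensors: S10, S05, S08. Among those, S05 has the highest reading (µT) (≈ 250).

S05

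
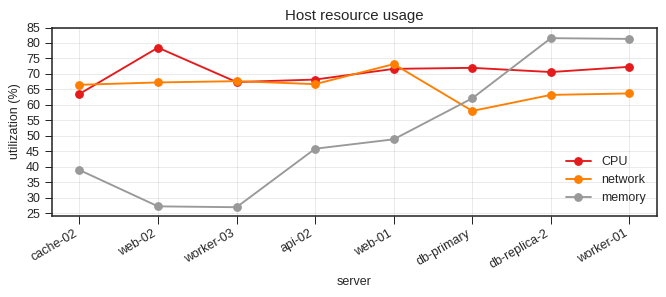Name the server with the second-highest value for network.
worker-03

Top 3 for network: web-01 ≈ 75, worker-03 ≈ 70, web-02 ≈ 65.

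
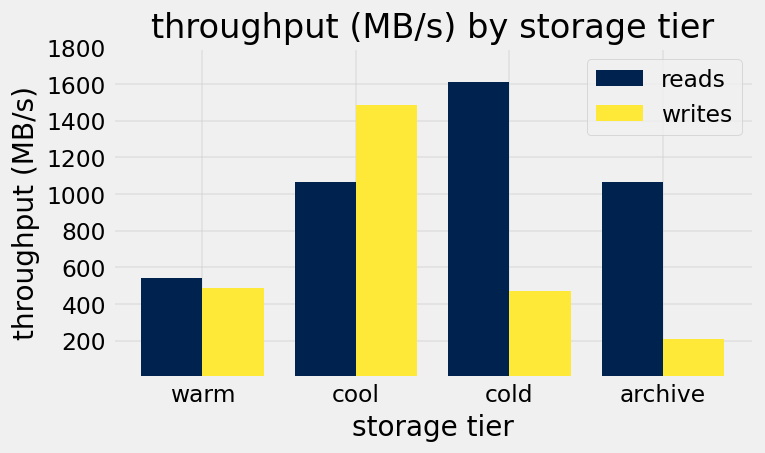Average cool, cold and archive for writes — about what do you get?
≈ 667

(1400 + 400 + 200) / 3 ≈ 667.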